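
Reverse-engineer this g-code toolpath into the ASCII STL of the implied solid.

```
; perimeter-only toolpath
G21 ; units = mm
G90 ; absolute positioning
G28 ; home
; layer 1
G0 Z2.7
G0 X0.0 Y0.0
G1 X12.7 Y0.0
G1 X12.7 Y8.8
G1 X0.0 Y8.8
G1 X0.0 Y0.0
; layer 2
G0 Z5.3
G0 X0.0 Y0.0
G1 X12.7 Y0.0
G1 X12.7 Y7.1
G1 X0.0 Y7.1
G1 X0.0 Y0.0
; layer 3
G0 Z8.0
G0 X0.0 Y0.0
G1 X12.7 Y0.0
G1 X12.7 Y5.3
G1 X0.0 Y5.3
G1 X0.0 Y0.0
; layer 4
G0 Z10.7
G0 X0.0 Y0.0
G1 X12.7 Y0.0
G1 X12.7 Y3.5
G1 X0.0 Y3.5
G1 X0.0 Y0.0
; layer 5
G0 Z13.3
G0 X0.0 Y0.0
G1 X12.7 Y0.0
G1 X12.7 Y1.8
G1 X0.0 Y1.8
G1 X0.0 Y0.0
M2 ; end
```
solid part
  facet normal 0.0000 0.0000 -1.0000
    outer loop
      vertex 12.7 10.6 0.0
      vertex 12.7 0.0 0.0
      vertex 0.0 0.0 0.0
    endloop
  endfacet
  facet normal 0.0000 0.0000 -1.0000
    outer loop
      vertex 0.0 10.6 0.0
      vertex 12.7 10.6 0.0
      vertex 0.0 0.0 0.0
    endloop
  endfacet
  facet normal 0.0000 -1.0000 0.0000
    outer loop
      vertex 0.0 0.0 0.0
      vertex 12.7 0.0 0.0
      vertex 12.7 0.0 16.0
    endloop
  endfacet
  facet normal 0.0000 -1.0000 0.0000
    outer loop
      vertex 0.0 0.0 0.0
      vertex 12.7 0.0 16.0
      vertex 0.0 0.0 16.0
    endloop
  endfacet
  facet normal 0.0000 0.8336 0.5523
    outer loop
      vertex 0.0 0.0 16.0
      vertex 12.7 0.0 16.0
      vertex 12.7 10.6 0.0
    endloop
  endfacet
  facet normal 0.0000 0.8336 0.5523
    outer loop
      vertex 0.0 0.0 16.0
      vertex 12.7 10.6 0.0
      vertex 0.0 10.6 0.0
    endloop
  endfacet
  facet normal -1.0000 0.0000 0.0000
    outer loop
      vertex 0.0 0.0 16.0
      vertex 0.0 10.6 0.0
      vertex 0.0 0.0 0.0
    endloop
  endfacet
  facet normal 1.0000 0.0000 0.0000
    outer loop
      vertex 12.7 0.0 0.0
      vertex 12.7 10.6 0.0
      vertex 12.7 0.0 16.0
    endloop
  endfacet
endsolid part

The G0 Z moves step by Δz≈2.7 mm. The G1 loops shrink linearly with z, so the solid tapers from its base footprint up to z≈16. Closing with a flat bottom cap and the tapered top and triangulating gives 8 facets — a wedge (ramp): 12.7 × 10.6 mm base, rising to 16 mm along the y=0 edge and sloping linearly to z=0 at y=10.6.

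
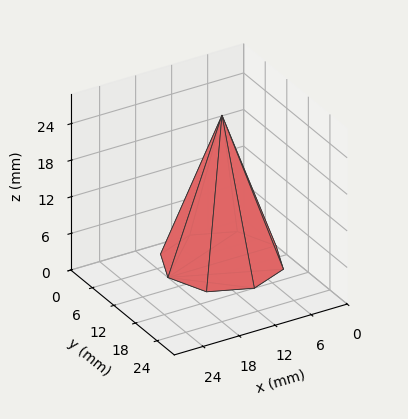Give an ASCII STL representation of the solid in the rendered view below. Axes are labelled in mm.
Reading the render: the shape is a regular 8-sided pyramid, base circumscribed radius ≈ 9 mm, apex at z ≈ 24 mm (dimensions read to the nearest mm from the axis ticks). For the STL, each face is triangulated and given an outward normal.

solid part
  facet normal 0.0000 0.0000 -1.0000
    outer loop
      vertex 9.0 18.0 0.0
      vertex 15.4 15.4 0.0
      vertex 18.0 9.0 0.0
    endloop
  endfacet
  facet normal 0.0000 0.0000 -1.0000
    outer loop
      vertex 2.6 15.4 0.0
      vertex 9.0 18.0 0.0
      vertex 18.0 9.0 0.0
    endloop
  endfacet
  facet normal 0.0000 0.0000 -1.0000
    outer loop
      vertex 0.0 9.0 0.0
      vertex 2.6 15.4 0.0
      vertex 18.0 9.0 0.0
    endloop
  endfacet
  facet normal 0.0000 0.0000 -1.0000
    outer loop
      vertex 2.6 2.6 0.0
      vertex 0.0 9.0 0.0
      vertex 18.0 9.0 0.0
    endloop
  endfacet
  facet normal 0.0000 0.0000 -1.0000
    outer loop
      vertex 9.0 0.0 0.0
      vertex 2.6 2.6 0.0
      vertex 18.0 9.0 0.0
    endloop
  endfacet
  facet normal 0.0000 0.0000 -1.0000
    outer loop
      vertex 15.4 2.6 0.0
      vertex 9.0 0.0 0.0
      vertex 18.0 9.0 0.0
    endloop
  endfacet
  facet normal 0.8752 0.3555 0.3282
    outer loop
      vertex 18.0 9.0 0.0
      vertex 15.4 15.4 0.0
      vertex 9.0 9.0 24.0
    endloop
  endfacet
  facet normal 0.3555 0.8752 0.3282
    outer loop
      vertex 15.4 15.4 0.0
      vertex 9.0 18.0 0.0
      vertex 9.0 9.0 24.0
    endloop
  endfacet
  facet normal -0.3555 0.8752 0.3282
    outer loop
      vertex 9.0 18.0 0.0
      vertex 2.6 15.4 0.0
      vertex 9.0 9.0 24.0
    endloop
  endfacet
  facet normal -0.8752 0.3555 0.3282
    outer loop
      vertex 2.6 15.4 0.0
      vertex 0.0 9.0 0.0
      vertex 9.0 9.0 24.0
    endloop
  endfacet
  facet normal -0.8752 -0.3555 0.3282
    outer loop
      vertex 0.0 9.0 0.0
      vertex 2.6 2.6 0.0
      vertex 9.0 9.0 24.0
    endloop
  endfacet
  facet normal -0.3555 -0.8752 0.3282
    outer loop
      vertex 2.6 2.6 0.0
      vertex 9.0 0.0 0.0
      vertex 9.0 9.0 24.0
    endloop
  endfacet
  facet normal 0.3555 -0.8752 0.3282
    outer loop
      vertex 9.0 0.0 0.0
      vertex 15.4 2.6 0.0
      vertex 9.0 9.0 24.0
    endloop
  endfacet
  facet normal 0.8752 -0.3555 0.3282
    outer loop
      vertex 15.4 2.6 0.0
      vertex 18.0 9.0 0.0
      vertex 9.0 9.0 24.0
    endloop
  endfacet
endsolid part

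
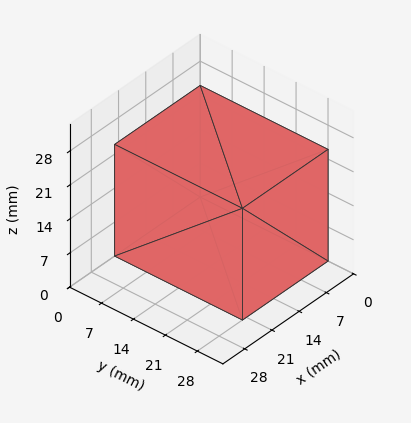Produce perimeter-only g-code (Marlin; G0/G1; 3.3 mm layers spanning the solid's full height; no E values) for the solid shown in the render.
Reading the render: the shape is a rectangular box, roughly 22 × 28 mm footprint and 23 mm tall (dimensions read to the nearest mm from the axis ticks). For the g-code, the solid's height is divided into equal slices at the stated Δz and each level perimeter traced with G1 moves after a G0 lift.

; perimeter-only toolpath
G21 ; units = mm
G90 ; absolute positioning
G28 ; home
; layer 1
G0 Z3.3
G0 X0.0 Y0.0
G1 X22.0 Y0.0
G1 X22.0 Y28.0
G1 X0.0 Y28.0
G1 X0.0 Y0.0
; layer 2
G0 Z6.6
G0 X0.0 Y0.0
G1 X22.0 Y0.0
G1 X22.0 Y28.0
G1 X0.0 Y28.0
G1 X0.0 Y0.0
; layer 3
G0 Z9.9
G0 X0.0 Y0.0
G1 X22.0 Y0.0
G1 X22.0 Y28.0
G1 X0.0 Y28.0
G1 X0.0 Y0.0
; layer 4
G0 Z13.1
G0 X0.0 Y0.0
G1 X22.0 Y0.0
G1 X22.0 Y28.0
G1 X0.0 Y28.0
G1 X0.0 Y0.0
; layer 5
G0 Z16.4
G0 X0.0 Y0.0
G1 X22.0 Y0.0
G1 X22.0 Y28.0
G1 X0.0 Y28.0
G1 X0.0 Y0.0
; layer 6
G0 Z19.7
G0 X0.0 Y0.0
G1 X22.0 Y0.0
G1 X22.0 Y28.0
G1 X0.0 Y28.0
G1 X0.0 Y0.0
; layer 7
G0 Z23.0
G0 X0.0 Y0.0
G1 X22.0 Y0.0
G1 X22.0 Y28.0
G1 X0.0 Y28.0
G1 X0.0 Y0.0
M2 ; end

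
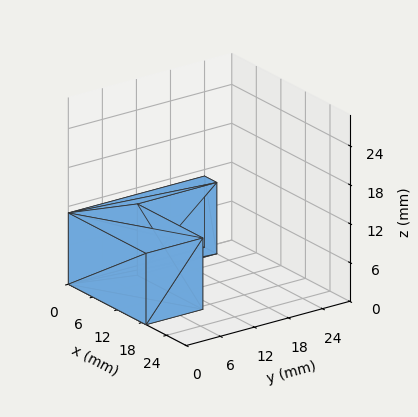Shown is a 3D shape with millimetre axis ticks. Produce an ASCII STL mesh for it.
Reading the render: the shape is an L-shaped prism: outer 19 × 24 mm, arm thicknesses ≈ 10 mm (horizontal) and 3 mm (vertical), extruded 11 mm in z (dimensions read to the nearest mm from the axis ticks). For the STL, each face is triangulated and given an outward normal.

solid part
  facet normal 0.0000 0.0000 -1.0000
    outer loop
      vertex 19.000 10.000 0.000
      vertex 19.000 0.000 0.000
      vertex 0.000 0.000 0.000
    endloop
  endfacet
  facet normal 0.0000 0.0000 -1.0000
    outer loop
      vertex 3.000 10.000 0.000
      vertex 19.000 10.000 0.000
      vertex 0.000 0.000 0.000
    endloop
  endfacet
  facet normal 0.0000 0.0000 -1.0000
    outer loop
      vertex 3.000 24.000 0.000
      vertex 3.000 10.000 0.000
      vertex 0.000 0.000 0.000
    endloop
  endfacet
  facet normal 0.0000 0.0000 -1.0000
    outer loop
      vertex 0.000 24.000 0.000
      vertex 3.000 24.000 0.000
      vertex 0.000 0.000 0.000
    endloop
  endfacet
  facet normal 0.0000 0.0000 1.0000
    outer loop
      vertex 0.000 0.000 11.000
      vertex 19.000 0.000 11.000
      vertex 19.000 10.000 11.000
    endloop
  endfacet
  facet normal 0.0000 0.0000 1.0000
    outer loop
      vertex 0.000 0.000 11.000
      vertex 19.000 10.000 11.000
      vertex 3.000 10.000 11.000
    endloop
  endfacet
  facet normal 0.0000 0.0000 1.0000
    outer loop
      vertex 0.000 0.000 11.000
      vertex 3.000 10.000 11.000
      vertex 3.000 24.000 11.000
    endloop
  endfacet
  facet normal 0.0000 0.0000 1.0000
    outer loop
      vertex 0.000 0.000 11.000
      vertex 3.000 24.000 11.000
      vertex 0.000 24.000 11.000
    endloop
  endfacet
  facet normal 0.0000 -1.0000 0.0000
    outer loop
      vertex 0.000 0.000 0.000
      vertex 19.000 0.000 0.000
      vertex 19.000 0.000 11.000
    endloop
  endfacet
  facet normal 0.0000 -1.0000 0.0000
    outer loop
      vertex 0.000 0.000 0.000
      vertex 19.000 0.000 11.000
      vertex 0.000 0.000 11.000
    endloop
  endfacet
  facet normal 1.0000 0.0000 0.0000
    outer loop
      vertex 19.000 0.000 0.000
      vertex 19.000 10.000 0.000
      vertex 19.000 10.000 11.000
    endloop
  endfacet
  facet normal 1.0000 0.0000 0.0000
    outer loop
      vertex 19.000 0.000 0.000
      vertex 19.000 10.000 11.000
      vertex 19.000 0.000 11.000
    endloop
  endfacet
  facet normal 0.0000 1.0000 0.0000
    outer loop
      vertex 19.000 10.000 0.000
      vertex 3.000 10.000 0.000
      vertex 3.000 10.000 11.000
    endloop
  endfacet
  facet normal 0.0000 1.0000 0.0000
    outer loop
      vertex 19.000 10.000 0.000
      vertex 3.000 10.000 11.000
      vertex 19.000 10.000 11.000
    endloop
  endfacet
  facet normal 1.0000 0.0000 0.0000
    outer loop
      vertex 3.000 10.000 0.000
      vertex 3.000 24.000 0.000
      vertex 3.000 24.000 11.000
    endloop
  endfacet
  facet normal 1.0000 0.0000 0.0000
    outer loop
      vertex 3.000 10.000 0.000
      vertex 3.000 24.000 11.000
      vertex 3.000 10.000 11.000
    endloop
  endfacet
  facet normal 0.0000 1.0000 0.0000
    outer loop
      vertex 3.000 24.000 0.000
      vertex 0.000 24.000 0.000
      vertex 0.000 24.000 11.000
    endloop
  endfacet
  facet normal 0.0000 1.0000 0.0000
    outer loop
      vertex 3.000 24.000 0.000
      vertex 0.000 24.000 11.000
      vertex 3.000 24.000 11.000
    endloop
  endfacet
  facet normal -1.0000 0.0000 0.0000
    outer loop
      vertex 0.000 24.000 0.000
      vertex 0.000 0.000 0.000
      vertex 0.000 0.000 11.000
    endloop
  endfacet
  facet normal -1.0000 0.0000 0.0000
    outer loop
      vertex 0.000 24.000 0.000
      vertex 0.000 0.000 11.000
      vertex 0.000 24.000 11.000
    endloop
  endfacet
endsolid part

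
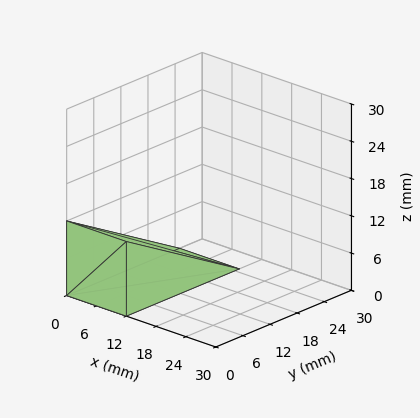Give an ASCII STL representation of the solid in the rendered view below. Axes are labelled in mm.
Reading the render: the shape is a wedge (ramp): 12 × 25 mm base, rising to 12 mm along the y=0 edge and sloping linearly to z=0 at y=25 (dimensions read to the nearest mm from the axis ticks). For the STL, each face is triangulated and given an outward normal.

solid part
  facet normal 0.0000 0.0000 -1.0000
    outer loop
      vertex 12.0 25.0 0.0
      vertex 12.0 0.0 0.0
      vertex 0.0 0.0 0.0
    endloop
  endfacet
  facet normal 0.0000 0.0000 -1.0000
    outer loop
      vertex 0.0 25.0 0.0
      vertex 12.0 25.0 0.0
      vertex 0.0 0.0 0.0
    endloop
  endfacet
  facet normal 0.0000 -1.0000 0.0000
    outer loop
      vertex 0.0 0.0 0.0
      vertex 12.0 0.0 0.0
      vertex 12.0 0.0 12.0
    endloop
  endfacet
  facet normal 0.0000 -1.0000 0.0000
    outer loop
      vertex 0.0 0.0 0.0
      vertex 12.0 0.0 12.0
      vertex 0.0 0.0 12.0
    endloop
  endfacet
  facet normal 0.0000 0.4327 0.9015
    outer loop
      vertex 0.0 0.0 12.0
      vertex 12.0 0.0 12.0
      vertex 12.0 25.0 0.0
    endloop
  endfacet
  facet normal 0.0000 0.4327 0.9015
    outer loop
      vertex 0.0 0.0 12.0
      vertex 12.0 25.0 0.0
      vertex 0.0 25.0 0.0
    endloop
  endfacet
  facet normal -1.0000 0.0000 0.0000
    outer loop
      vertex 0.0 0.0 12.0
      vertex 0.0 25.0 0.0
      vertex 0.0 0.0 0.0
    endloop
  endfacet
  facet normal 1.0000 0.0000 0.0000
    outer loop
      vertex 12.0 0.0 0.0
      vertex 12.0 25.0 0.0
      vertex 12.0 0.0 12.0
    endloop
  endfacet
endsolid part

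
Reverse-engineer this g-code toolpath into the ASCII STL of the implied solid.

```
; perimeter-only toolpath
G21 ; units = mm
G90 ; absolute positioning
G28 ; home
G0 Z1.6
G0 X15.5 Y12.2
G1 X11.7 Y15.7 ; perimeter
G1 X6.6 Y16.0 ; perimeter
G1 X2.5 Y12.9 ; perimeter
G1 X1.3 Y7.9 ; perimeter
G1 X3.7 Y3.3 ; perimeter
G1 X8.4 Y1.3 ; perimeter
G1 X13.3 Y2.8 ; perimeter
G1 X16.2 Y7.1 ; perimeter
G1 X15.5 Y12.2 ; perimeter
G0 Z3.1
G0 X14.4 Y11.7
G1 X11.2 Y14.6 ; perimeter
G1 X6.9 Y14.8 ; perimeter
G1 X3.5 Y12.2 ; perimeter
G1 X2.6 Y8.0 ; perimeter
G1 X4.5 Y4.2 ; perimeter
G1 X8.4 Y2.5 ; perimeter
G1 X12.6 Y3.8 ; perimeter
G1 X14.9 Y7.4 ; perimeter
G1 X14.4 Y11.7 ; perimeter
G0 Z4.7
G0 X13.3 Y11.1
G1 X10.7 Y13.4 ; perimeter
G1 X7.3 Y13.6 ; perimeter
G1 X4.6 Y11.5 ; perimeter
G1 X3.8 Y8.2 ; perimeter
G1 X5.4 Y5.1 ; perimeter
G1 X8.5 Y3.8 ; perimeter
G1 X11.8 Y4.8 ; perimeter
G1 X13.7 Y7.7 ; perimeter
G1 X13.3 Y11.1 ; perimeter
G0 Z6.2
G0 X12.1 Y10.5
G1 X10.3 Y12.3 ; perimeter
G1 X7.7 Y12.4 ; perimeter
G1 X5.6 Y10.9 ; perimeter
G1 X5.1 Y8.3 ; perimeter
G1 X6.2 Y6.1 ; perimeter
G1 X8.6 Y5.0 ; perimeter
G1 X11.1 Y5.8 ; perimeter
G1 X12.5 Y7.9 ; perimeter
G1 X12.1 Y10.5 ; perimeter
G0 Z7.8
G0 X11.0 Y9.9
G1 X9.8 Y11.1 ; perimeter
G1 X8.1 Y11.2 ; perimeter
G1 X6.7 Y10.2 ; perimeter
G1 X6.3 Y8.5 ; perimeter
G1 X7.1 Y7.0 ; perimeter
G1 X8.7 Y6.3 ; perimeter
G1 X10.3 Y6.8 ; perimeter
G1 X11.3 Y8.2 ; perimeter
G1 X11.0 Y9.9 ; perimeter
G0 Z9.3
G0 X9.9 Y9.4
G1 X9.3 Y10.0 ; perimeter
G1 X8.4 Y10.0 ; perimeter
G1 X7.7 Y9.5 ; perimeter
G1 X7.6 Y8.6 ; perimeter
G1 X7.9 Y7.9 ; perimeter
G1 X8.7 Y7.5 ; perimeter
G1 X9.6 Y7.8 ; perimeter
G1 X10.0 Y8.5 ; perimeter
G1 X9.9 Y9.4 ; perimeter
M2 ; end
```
solid part
  facet normal 0.0000 0.0000 -1.0000
    outer loop
      vertex 6.2 17.2 0.0
      vertex 12.2 16.9 0.0
      vertex 16.6 12.8 0.0
    endloop
  endfacet
  facet normal 0.0000 0.0000 -1.0000
    outer loop
      vertex 1.4 13.6 0.0
      vertex 6.2 17.2 0.0
      vertex 16.6 12.8 0.0
    endloop
  endfacet
  facet normal 0.0000 0.0000 -1.0000
    outer loop
      vertex 0.1 7.7 0.0
      vertex 1.4 13.6 0.0
      vertex 16.6 12.8 0.0
    endloop
  endfacet
  facet normal 0.0000 0.0000 -1.0000
    outer loop
      vertex 2.8 2.4 0.0
      vertex 0.1 7.7 0.0
      vertex 16.6 12.8 0.0
    endloop
  endfacet
  facet normal 0.0000 0.0000 -1.0000
    outer loop
      vertex 8.3 0.0 0.0
      vertex 2.8 2.4 0.0
      vertex 16.6 12.8 0.0
    endloop
  endfacet
  facet normal 0.0000 0.0000 -1.0000
    outer loop
      vertex 14.1 1.8 0.0
      vertex 8.3 0.0 0.0
      vertex 16.6 12.8 0.0
    endloop
  endfacet
  facet normal 0.0000 0.0000 -1.0000
    outer loop
      vertex 17.4 6.8 0.0
      vertex 14.1 1.8 0.0
      vertex 16.6 12.8 0.0
    endloop
  endfacet
  facet normal 0.5437 0.5835 0.6032
    outer loop
      vertex 16.6 12.8 0.0
      vertex 12.2 16.9 0.0
      vertex 8.8 8.8 10.9
    endloop
  endfacet
  facet normal 0.0398 0.7960 0.6040
    outer loop
      vertex 12.2 16.9 0.0
      vertex 6.2 17.2 0.0
      vertex 8.8 8.8 10.9
    endloop
  endfacet
  facet normal -0.4778 0.6370 0.6049
    outer loop
      vertex 6.2 17.2 0.0
      vertex 1.4 13.6 0.0
      vertex 8.8 8.8 10.9
    endloop
  endfacet
  facet normal -0.7784 0.1715 0.6039
    outer loop
      vertex 1.4 13.6 0.0
      vertex 0.1 7.7 0.0
      vertex 8.8 8.8 10.9
    endloop
  endfacet
  facet normal -0.7104 -0.3619 0.6036
    outer loop
      vertex 0.1 7.7 0.0
      vertex 2.8 2.4 0.0
      vertex 8.8 8.8 10.9
    endloop
  endfacet
  facet normal -0.3187 -0.7303 0.6042
    outer loop
      vertex 2.8 2.4 0.0
      vertex 8.3 0.0 0.0
      vertex 8.8 8.8 10.9
    endloop
  endfacet
  facet normal 0.2363 -0.7613 0.6038
    outer loop
      vertex 8.3 0.0 0.0
      vertex 14.1 1.8 0.0
      vertex 8.8 8.8 10.9
    endloop
  endfacet
  facet normal 0.6646 -0.4387 0.6049
    outer loop
      vertex 14.1 1.8 0.0
      vertex 17.4 6.8 0.0
      vertex 8.8 8.8 10.9
    endloop
  endfacet
  facet normal 0.7900 0.1053 0.6040
    outer loop
      vertex 17.4 6.8 0.0
      vertex 16.6 12.8 0.0
      vertex 8.8 8.8 10.9
    endloop
  endfacet
endsolid part

The G0 Z moves step by Δz≈1.6 mm. The G1 loops shrink linearly with z, so the solid tapers from its base footprint up to z≈10.9. Closing with a flat bottom cap and the tapered top and triangulating gives 16 facets — a regular 9-sided pyramid, base circumscribed radius ≈ 8.8 mm, apex at z ≈ 10.9 mm.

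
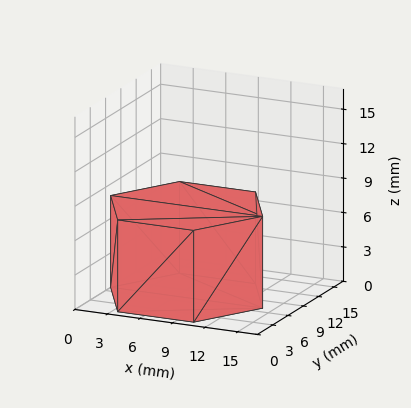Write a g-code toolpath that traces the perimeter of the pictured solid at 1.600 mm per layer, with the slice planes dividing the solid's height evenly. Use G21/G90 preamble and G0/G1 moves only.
Reading the render: the shape is a regular 6-sided prism (a cylinder approximated with 6 flat sides), circumscribed radius ≈ 7 mm, height ≈ 8 mm (dimensions read to the nearest mm from the axis ticks). For the g-code, the solid's height is divided into equal slices at the stated Δz and each level perimeter traced with G1 moves after a G0 lift.

; perimeter-only toolpath
G21 ; units = mm
G90 ; absolute positioning
G28 ; home
; layer 1
G0 Z1.600
G0 X14.000 Y7.000
G1 X10.500 Y13.062
G1 X3.500 Y13.062
G1 X0.000 Y7.000
G1 X3.500 Y0.938
G1 X10.500 Y0.938
G1 X14.000 Y7.000
; layer 2
G0 Z3.200
G0 X14.000 Y7.000
G1 X10.500 Y13.062
G1 X3.500 Y13.062
G1 X0.000 Y7.000
G1 X3.500 Y0.938
G1 X10.500 Y0.938
G1 X14.000 Y7.000
; layer 3
G0 Z4.800
G0 X14.000 Y7.000
G1 X10.500 Y13.062
G1 X3.500 Y13.062
G1 X0.000 Y7.000
G1 X3.500 Y0.938
G1 X10.500 Y0.938
G1 X14.000 Y7.000
; layer 4
G0 Z6.400
G0 X14.000 Y7.000
G1 X10.500 Y13.062
G1 X3.500 Y13.062
G1 X0.000 Y7.000
G1 X3.500 Y0.938
G1 X10.500 Y0.938
G1 X14.000 Y7.000
; layer 5
G0 Z8.000
G0 X14.000 Y7.000
G1 X10.500 Y13.062
G1 X3.500 Y13.062
G1 X0.000 Y7.000
G1 X3.500 Y0.938
G1 X10.500 Y0.938
G1 X14.000 Y7.000
M2 ; end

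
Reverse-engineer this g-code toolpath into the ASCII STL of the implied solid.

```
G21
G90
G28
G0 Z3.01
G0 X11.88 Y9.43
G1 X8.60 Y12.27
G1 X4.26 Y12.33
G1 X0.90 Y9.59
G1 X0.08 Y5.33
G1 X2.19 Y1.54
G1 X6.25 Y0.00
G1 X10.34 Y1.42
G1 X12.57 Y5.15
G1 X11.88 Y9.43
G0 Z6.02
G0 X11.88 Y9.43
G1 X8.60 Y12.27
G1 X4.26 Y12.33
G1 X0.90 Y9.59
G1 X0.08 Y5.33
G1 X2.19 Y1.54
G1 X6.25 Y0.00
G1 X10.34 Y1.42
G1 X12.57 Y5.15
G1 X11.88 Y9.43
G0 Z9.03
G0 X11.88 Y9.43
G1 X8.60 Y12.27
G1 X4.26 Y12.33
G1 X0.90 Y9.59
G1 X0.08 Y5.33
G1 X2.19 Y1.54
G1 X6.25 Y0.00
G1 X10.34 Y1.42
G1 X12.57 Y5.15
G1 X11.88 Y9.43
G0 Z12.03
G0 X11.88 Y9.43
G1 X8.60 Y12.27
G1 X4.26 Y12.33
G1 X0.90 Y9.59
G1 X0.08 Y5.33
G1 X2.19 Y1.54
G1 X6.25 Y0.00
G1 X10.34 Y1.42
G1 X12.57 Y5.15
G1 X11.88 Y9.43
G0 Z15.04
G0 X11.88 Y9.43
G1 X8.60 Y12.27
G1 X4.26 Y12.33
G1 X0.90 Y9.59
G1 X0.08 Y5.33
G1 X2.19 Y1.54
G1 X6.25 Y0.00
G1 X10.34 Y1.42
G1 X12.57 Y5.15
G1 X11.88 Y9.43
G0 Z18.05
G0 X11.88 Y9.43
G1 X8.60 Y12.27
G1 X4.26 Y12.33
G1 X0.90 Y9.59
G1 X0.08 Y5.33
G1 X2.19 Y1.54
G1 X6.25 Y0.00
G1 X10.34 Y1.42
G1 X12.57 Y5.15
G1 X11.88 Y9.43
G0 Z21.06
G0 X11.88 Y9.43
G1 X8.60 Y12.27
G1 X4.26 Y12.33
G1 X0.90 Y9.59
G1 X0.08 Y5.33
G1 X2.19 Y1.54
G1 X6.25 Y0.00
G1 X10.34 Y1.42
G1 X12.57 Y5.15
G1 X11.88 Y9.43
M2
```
solid part
  facet normal 0.0000 0.0000 -1.0000
    outer loop
      vertex 4.26 12.33 0.00
      vertex 8.60 12.27 0.00
      vertex 11.88 9.43 0.00
    endloop
  endfacet
  facet normal 0.0000 0.0000 -1.0000
    outer loop
      vertex 0.90 9.59 0.00
      vertex 4.26 12.33 0.00
      vertex 11.88 9.43 0.00
    endloop
  endfacet
  facet normal 0.0000 0.0000 -1.0000
    outer loop
      vertex 0.08 5.33 0.00
      vertex 0.90 9.59 0.00
      vertex 11.88 9.43 0.00
    endloop
  endfacet
  facet normal 0.0000 0.0000 -1.0000
    outer loop
      vertex 2.19 1.54 0.00
      vertex 0.08 5.33 0.00
      vertex 11.88 9.43 0.00
    endloop
  endfacet
  facet normal 0.0000 0.0000 -1.0000
    outer loop
      vertex 6.25 0.00 0.00
      vertex 2.19 1.54 0.00
      vertex 11.88 9.43 0.00
    endloop
  endfacet
  facet normal 0.0000 0.0000 -1.0000
    outer loop
      vertex 10.34 1.42 0.00
      vertex 6.25 0.00 0.00
      vertex 11.88 9.43 0.00
    endloop
  endfacet
  facet normal 0.0000 0.0000 -1.0000
    outer loop
      vertex 12.57 5.15 0.00
      vertex 10.34 1.42 0.00
      vertex 11.88 9.43 0.00
    endloop
  endfacet
  facet normal 0.0000 0.0000 1.0000
    outer loop
      vertex 11.88 9.43 21.06
      vertex 8.60 12.27 21.06
      vertex 4.26 12.33 21.06
    endloop
  endfacet
  facet normal 0.0000 0.0000 1.0000
    outer loop
      vertex 11.88 9.43 21.06
      vertex 4.26 12.33 21.06
      vertex 0.90 9.59 21.06
    endloop
  endfacet
  facet normal 0.0000 0.0000 1.0000
    outer loop
      vertex 11.88 9.43 21.06
      vertex 0.90 9.59 21.06
      vertex 0.08 5.33 21.06
    endloop
  endfacet
  facet normal 0.0000 0.0000 1.0000
    outer loop
      vertex 11.88 9.43 21.06
      vertex 0.08 5.33 21.06
      vertex 2.19 1.54 21.06
    endloop
  endfacet
  facet normal 0.0000 0.0000 1.0000
    outer loop
      vertex 11.88 9.43 21.06
      vertex 2.19 1.54 21.06
      vertex 6.25 0.00 21.06
    endloop
  endfacet
  facet normal 0.0000 0.0000 1.0000
    outer loop
      vertex 11.88 9.43 21.06
      vertex 6.25 0.00 21.06
      vertex 10.34 1.42 21.06
    endloop
  endfacet
  facet normal 0.0000 0.0000 1.0000
    outer loop
      vertex 11.88 9.43 21.06
      vertex 10.34 1.42 21.06
      vertex 12.57 5.15 21.06
    endloop
  endfacet
  facet normal 0.6546 0.7560 0.0000
    outer loop
      vertex 11.88 9.43 0.00
      vertex 8.60 12.27 0.00
      vertex 8.60 12.27 21.06
    endloop
  endfacet
  facet normal 0.6546 0.7560 0.0000
    outer loop
      vertex 11.88 9.43 0.00
      vertex 8.60 12.27 21.06
      vertex 11.88 9.43 21.06
    endloop
  endfacet
  facet normal 0.0138 0.9999 0.0000
    outer loop
      vertex 8.60 12.27 0.00
      vertex 4.26 12.33 0.00
      vertex 4.26 12.33 21.06
    endloop
  endfacet
  facet normal 0.0138 0.9999 0.0000
    outer loop
      vertex 8.60 12.27 0.00
      vertex 4.26 12.33 21.06
      vertex 8.60 12.27 21.06
    endloop
  endfacet
  facet normal -0.6320 0.7750 0.0000
    outer loop
      vertex 4.26 12.33 0.00
      vertex 0.90 9.59 0.00
      vertex 0.90 9.59 21.06
    endloop
  endfacet
  facet normal -0.6320 0.7750 0.0000
    outer loop
      vertex 4.26 12.33 0.00
      vertex 0.90 9.59 21.06
      vertex 4.26 12.33 21.06
    endloop
  endfacet
  facet normal -0.9820 0.1890 0.0000
    outer loop
      vertex 0.90 9.59 0.00
      vertex 0.08 5.33 0.00
      vertex 0.08 5.33 21.06
    endloop
  endfacet
  facet normal -0.9820 0.1890 0.0000
    outer loop
      vertex 0.90 9.59 0.00
      vertex 0.08 5.33 21.06
      vertex 0.90 9.59 21.06
    endloop
  endfacet
  facet normal -0.8737 -0.4864 0.0000
    outer loop
      vertex 0.08 5.33 0.00
      vertex 2.19 1.54 0.00
      vertex 2.19 1.54 21.06
    endloop
  endfacet
  facet normal -0.8737 -0.4864 0.0000
    outer loop
      vertex 0.08 5.33 0.00
      vertex 2.19 1.54 21.06
      vertex 0.08 5.33 21.06
    endloop
  endfacet
  facet normal -0.3547 -0.9350 0.0000
    outer loop
      vertex 2.19 1.54 0.00
      vertex 6.25 0.00 0.00
      vertex 6.25 0.00 21.06
    endloop
  endfacet
  facet normal -0.3547 -0.9350 0.0000
    outer loop
      vertex 2.19 1.54 0.00
      vertex 6.25 0.00 21.06
      vertex 2.19 1.54 21.06
    endloop
  endfacet
  facet normal 0.3280 -0.9447 0.0000
    outer loop
      vertex 6.25 0.00 0.00
      vertex 10.34 1.42 0.00
      vertex 10.34 1.42 21.06
    endloop
  endfacet
  facet normal 0.3280 -0.9447 0.0000
    outer loop
      vertex 6.25 0.00 0.00
      vertex 10.34 1.42 21.06
      vertex 6.25 0.00 21.06
    endloop
  endfacet
  facet normal 0.8583 -0.5131 0.0000
    outer loop
      vertex 10.34 1.42 0.00
      vertex 12.57 5.15 0.00
      vertex 12.57 5.15 21.06
    endloop
  endfacet
  facet normal 0.8583 -0.5131 0.0000
    outer loop
      vertex 10.34 1.42 0.00
      vertex 12.57 5.15 21.06
      vertex 10.34 1.42 21.06
    endloop
  endfacet
  facet normal 0.9873 0.1592 0.0000
    outer loop
      vertex 12.57 5.15 0.00
      vertex 11.88 9.43 0.00
      vertex 11.88 9.43 21.06
    endloop
  endfacet
  facet normal 0.9873 0.1592 0.0000
    outer loop
      vertex 12.57 5.15 0.00
      vertex 11.88 9.43 21.06
      vertex 12.57 5.15 21.06
    endloop
  endfacet
endsolid part

The G0 Z moves step by Δz≈3.01 mm. Every layer's G1 loop is the same polygon, so the solid is a straight extrusion of it from z=0 to z≈21.1. Closing with flat bottom and top caps and triangulating gives 32 facets — a regular 9-sided prism (a cylinder approximated with 9 flat sides), circumscribed radius ≈ 6.34 mm, height ≈ 21.1 mm.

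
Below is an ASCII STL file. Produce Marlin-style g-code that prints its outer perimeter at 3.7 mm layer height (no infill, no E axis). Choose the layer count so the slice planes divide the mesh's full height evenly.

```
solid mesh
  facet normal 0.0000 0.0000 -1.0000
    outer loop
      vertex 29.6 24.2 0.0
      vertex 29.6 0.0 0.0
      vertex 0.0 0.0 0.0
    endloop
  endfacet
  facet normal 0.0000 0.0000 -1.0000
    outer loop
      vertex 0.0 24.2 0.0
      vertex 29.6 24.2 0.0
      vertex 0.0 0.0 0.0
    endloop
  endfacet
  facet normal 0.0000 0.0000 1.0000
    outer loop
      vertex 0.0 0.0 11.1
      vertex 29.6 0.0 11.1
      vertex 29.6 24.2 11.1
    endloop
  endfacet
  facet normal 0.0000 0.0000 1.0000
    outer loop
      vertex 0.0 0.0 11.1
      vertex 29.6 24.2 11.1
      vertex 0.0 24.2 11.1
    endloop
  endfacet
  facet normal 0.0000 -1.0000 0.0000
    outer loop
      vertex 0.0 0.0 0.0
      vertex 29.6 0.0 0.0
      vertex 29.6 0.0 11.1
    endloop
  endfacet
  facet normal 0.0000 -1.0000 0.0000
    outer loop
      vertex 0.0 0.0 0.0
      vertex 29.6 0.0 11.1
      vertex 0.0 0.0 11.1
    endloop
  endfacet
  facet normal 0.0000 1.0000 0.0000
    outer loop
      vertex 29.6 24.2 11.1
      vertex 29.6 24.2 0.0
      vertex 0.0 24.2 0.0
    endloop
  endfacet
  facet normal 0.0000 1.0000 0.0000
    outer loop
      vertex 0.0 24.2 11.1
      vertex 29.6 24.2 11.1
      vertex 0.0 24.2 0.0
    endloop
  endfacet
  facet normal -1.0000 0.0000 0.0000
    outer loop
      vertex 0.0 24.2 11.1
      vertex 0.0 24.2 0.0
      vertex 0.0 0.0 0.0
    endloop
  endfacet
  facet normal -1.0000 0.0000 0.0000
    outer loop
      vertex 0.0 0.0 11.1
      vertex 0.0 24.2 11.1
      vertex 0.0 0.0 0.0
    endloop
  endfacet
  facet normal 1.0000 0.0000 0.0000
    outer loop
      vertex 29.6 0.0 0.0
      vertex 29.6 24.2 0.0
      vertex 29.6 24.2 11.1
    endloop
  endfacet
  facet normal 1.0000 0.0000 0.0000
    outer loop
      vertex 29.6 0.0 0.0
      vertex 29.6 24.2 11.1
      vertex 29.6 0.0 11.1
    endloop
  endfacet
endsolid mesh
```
; perimeter-only toolpath
G21 ; units = mm
G90 ; absolute positioning
G28 ; home
; layer 1
G0 Z3.7
G0 X0.0 Y0.0
G1 X29.6 Y0.0
G1 X29.6 Y24.2
G1 X0.0 Y24.2
G1 X0.0 Y0.0
; layer 2
G0 Z7.4
G0 X0.0 Y0.0
G1 X29.6 Y0.0
G1 X29.6 Y24.2
G1 X0.0 Y24.2
G1 X0.0 Y0.0
; layer 3
G0 Z11.1
G0 X0.0 Y0.0
G1 X29.6 Y0.0
G1 X29.6 Y24.2
G1 X0.0 Y24.2
G1 X0.0 Y0.0
M2 ; end

The solid is a rectangular box, roughly 29.6 × 24.2 mm footprint and 11.1 mm tall. Slicing at Δz = 3.7 mm — 3 equal slices spanning the solid's height, so layer i sits at z = i·h/3 — gives 3 non-empty perimeters. Each is a 4-segment closed polygon; G0 lifts to the layer z and rapids to the start vertex, then G1 traces the edges.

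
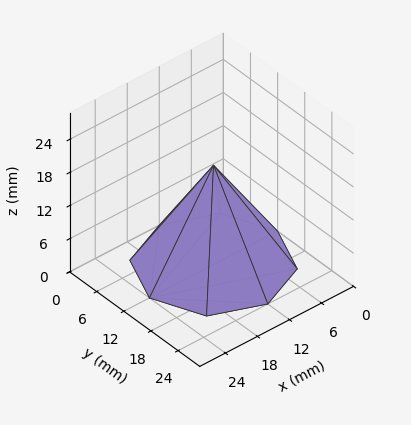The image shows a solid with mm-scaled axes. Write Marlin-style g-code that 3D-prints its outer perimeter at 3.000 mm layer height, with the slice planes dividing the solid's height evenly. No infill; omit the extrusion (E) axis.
Reading the render: the shape is a regular 8-sided pyramid, base circumscribed radius ≈ 12 mm, apex at z ≈ 18 mm (dimensions read to the nearest mm from the axis ticks). For the g-code, the solid's height is divided into equal slices at the stated Δz and each level perimeter traced with G1 moves after a G0 lift.

; perimeter-only toolpath
G21 ; units = mm
G90 ; absolute positioning
G28 ; home
; layer 1
G0 Z3.000
G0 X22.000 Y12.000
G1 X19.071 Y19.071
G1 X12.000 Y22.000
G1 X4.929 Y19.071
G1 X2.000 Y12.000
G1 X4.929 Y4.929
G1 X12.000 Y2.000
G1 X19.071 Y4.929
G1 X22.000 Y12.000
; layer 2
G0 Z6.000
G0 X20.000 Y12.000
G1 X17.657 Y17.657
G1 X12.000 Y20.000
G1 X6.343 Y17.657
G1 X4.000 Y12.000
G1 X6.343 Y6.343
G1 X12.000 Y4.000
G1 X17.657 Y6.343
G1 X20.000 Y12.000
; layer 3
G0 Z9.000
G0 X18.000 Y12.000
G1 X16.242 Y16.242
G1 X12.000 Y18.000
G1 X7.758 Y16.242
G1 X6.000 Y12.000
G1 X7.758 Y7.758
G1 X12.000 Y6.000
G1 X16.242 Y7.758
G1 X18.000 Y12.000
; layer 4
G0 Z12.000
G0 X16.000 Y12.000
G1 X14.828 Y14.828
G1 X12.000 Y16.000
G1 X9.172 Y14.828
G1 X8.000 Y12.000
G1 X9.172 Y9.172
G1 X12.000 Y8.000
G1 X14.828 Y9.172
G1 X16.000 Y12.000
; layer 5
G0 Z15.000
G0 X14.000 Y12.000
G1 X13.414 Y13.414
G1 X12.000 Y14.000
G1 X10.586 Y13.414
G1 X10.000 Y12.000
G1 X10.586 Y10.586
G1 X12.000 Y10.000
G1 X13.414 Y10.586
G1 X14.000 Y12.000
M2 ; end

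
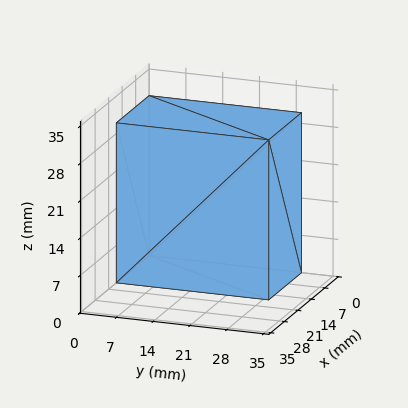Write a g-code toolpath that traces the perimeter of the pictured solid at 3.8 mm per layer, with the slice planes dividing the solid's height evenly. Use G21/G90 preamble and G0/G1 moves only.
Reading the render: the shape is a rectangular box, roughly 17 × 29 mm footprint and 30 mm tall (dimensions read to the nearest mm from the axis ticks). For the g-code, the solid's height is divided into equal slices at the stated Δz and each level perimeter traced with G1 moves after a G0 lift.

; perimeter-only toolpath
G21 ; units = mm
G90 ; absolute positioning
G28 ; home
; layer 1
G0 Z3.8
G0 X0.0 Y0.0
G1 X17.0 Y0.0
G1 X17.0 Y29.0
G1 X0.0 Y29.0
G1 X0.0 Y0.0
; layer 2
G0 Z7.5
G0 X0.0 Y0.0
G1 X17.0 Y0.0
G1 X17.0 Y29.0
G1 X0.0 Y29.0
G1 X0.0 Y0.0
; layer 3
G0 Z11.2
G0 X0.0 Y0.0
G1 X17.0 Y0.0
G1 X17.0 Y29.0
G1 X0.0 Y29.0
G1 X0.0 Y0.0
; layer 4
G0 Z15.0
G0 X0.0 Y0.0
G1 X17.0 Y0.0
G1 X17.0 Y29.0
G1 X0.0 Y29.0
G1 X0.0 Y0.0
; layer 5
G0 Z18.8
G0 X0.0 Y0.0
G1 X17.0 Y0.0
G1 X17.0 Y29.0
G1 X0.0 Y29.0
G1 X0.0 Y0.0
; layer 6
G0 Z22.5
G0 X0.0 Y0.0
G1 X17.0 Y0.0
G1 X17.0 Y29.0
G1 X0.0 Y29.0
G1 X0.0 Y0.0
; layer 7
G0 Z26.2
G0 X0.0 Y0.0
G1 X17.0 Y0.0
G1 X17.0 Y29.0
G1 X0.0 Y29.0
G1 X0.0 Y0.0
; layer 8
G0 Z30.0
G0 X0.0 Y0.0
G1 X17.0 Y0.0
G1 X17.0 Y29.0
G1 X0.0 Y29.0
G1 X0.0 Y0.0
M2 ; end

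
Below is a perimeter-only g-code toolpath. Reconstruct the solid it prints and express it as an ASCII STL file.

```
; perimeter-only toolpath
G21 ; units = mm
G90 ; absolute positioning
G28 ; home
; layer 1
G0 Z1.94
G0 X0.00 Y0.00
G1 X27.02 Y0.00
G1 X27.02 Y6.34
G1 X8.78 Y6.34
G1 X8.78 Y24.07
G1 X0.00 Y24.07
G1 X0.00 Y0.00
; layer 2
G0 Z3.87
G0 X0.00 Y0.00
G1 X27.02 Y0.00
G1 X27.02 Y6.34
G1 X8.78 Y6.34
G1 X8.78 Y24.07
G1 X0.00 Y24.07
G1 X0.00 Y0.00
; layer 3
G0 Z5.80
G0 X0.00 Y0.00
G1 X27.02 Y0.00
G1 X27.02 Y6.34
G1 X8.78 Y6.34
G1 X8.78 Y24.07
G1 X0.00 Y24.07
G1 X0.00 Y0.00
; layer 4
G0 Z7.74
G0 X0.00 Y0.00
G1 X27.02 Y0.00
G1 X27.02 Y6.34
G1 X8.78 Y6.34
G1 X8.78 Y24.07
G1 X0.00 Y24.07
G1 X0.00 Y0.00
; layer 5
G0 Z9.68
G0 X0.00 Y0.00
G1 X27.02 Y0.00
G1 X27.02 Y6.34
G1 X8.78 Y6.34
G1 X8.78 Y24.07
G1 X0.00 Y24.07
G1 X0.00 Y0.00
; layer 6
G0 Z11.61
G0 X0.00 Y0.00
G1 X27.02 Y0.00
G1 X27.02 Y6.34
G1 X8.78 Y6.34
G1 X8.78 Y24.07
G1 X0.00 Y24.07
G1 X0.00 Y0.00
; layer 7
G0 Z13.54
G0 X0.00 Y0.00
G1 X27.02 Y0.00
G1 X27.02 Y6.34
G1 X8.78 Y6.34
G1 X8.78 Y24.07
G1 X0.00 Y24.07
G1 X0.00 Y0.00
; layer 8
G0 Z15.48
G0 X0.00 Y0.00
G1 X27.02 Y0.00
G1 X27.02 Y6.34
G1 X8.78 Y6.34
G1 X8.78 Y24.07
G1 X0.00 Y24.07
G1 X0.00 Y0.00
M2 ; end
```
solid part
  facet normal 0.0000 0.0000 -1.0000
    outer loop
      vertex 27.02 6.34 0.00
      vertex 27.02 0.00 0.00
      vertex 0.00 0.00 0.00
    endloop
  endfacet
  facet normal 0.0000 0.0000 -1.0000
    outer loop
      vertex 8.78 6.34 0.00
      vertex 27.02 6.34 0.00
      vertex 0.00 0.00 0.00
    endloop
  endfacet
  facet normal 0.0000 0.0000 -1.0000
    outer loop
      vertex 8.78 24.07 0.00
      vertex 8.78 6.34 0.00
      vertex 0.00 0.00 0.00
    endloop
  endfacet
  facet normal 0.0000 0.0000 -1.0000
    outer loop
      vertex 0.00 24.07 0.00
      vertex 8.78 24.07 0.00
      vertex 0.00 0.00 0.00
    endloop
  endfacet
  facet normal 0.0000 0.0000 1.0000
    outer loop
      vertex 0.00 0.00 15.48
      vertex 27.02 0.00 15.48
      vertex 27.02 6.34 15.48
    endloop
  endfacet
  facet normal 0.0000 0.0000 1.0000
    outer loop
      vertex 0.00 0.00 15.48
      vertex 27.02 6.34 15.48
      vertex 8.78 6.34 15.48
    endloop
  endfacet
  facet normal 0.0000 0.0000 1.0000
    outer loop
      vertex 0.00 0.00 15.48
      vertex 8.78 6.34 15.48
      vertex 8.78 24.07 15.48
    endloop
  endfacet
  facet normal 0.0000 0.0000 1.0000
    outer loop
      vertex 0.00 0.00 15.48
      vertex 8.78 24.07 15.48
      vertex 0.00 24.07 15.48
    endloop
  endfacet
  facet normal 0.0000 -1.0000 0.0000
    outer loop
      vertex 0.00 0.00 0.00
      vertex 27.02 0.00 0.00
      vertex 27.02 0.00 15.48
    endloop
  endfacet
  facet normal 0.0000 -1.0000 0.0000
    outer loop
      vertex 0.00 0.00 0.00
      vertex 27.02 0.00 15.48
      vertex 0.00 0.00 15.48
    endloop
  endfacet
  facet normal 1.0000 0.0000 0.0000
    outer loop
      vertex 27.02 0.00 0.00
      vertex 27.02 6.34 0.00
      vertex 27.02 6.34 15.48
    endloop
  endfacet
  facet normal 1.0000 0.0000 0.0000
    outer loop
      vertex 27.02 0.00 0.00
      vertex 27.02 6.34 15.48
      vertex 27.02 0.00 15.48
    endloop
  endfacet
  facet normal 0.0000 1.0000 0.0000
    outer loop
      vertex 27.02 6.34 0.00
      vertex 8.78 6.34 0.00
      vertex 8.78 6.34 15.48
    endloop
  endfacet
  facet normal 0.0000 1.0000 0.0000
    outer loop
      vertex 27.02 6.34 0.00
      vertex 8.78 6.34 15.48
      vertex 27.02 6.34 15.48
    endloop
  endfacet
  facet normal 1.0000 0.0000 0.0000
    outer loop
      vertex 8.78 6.34 0.00
      vertex 8.78 24.07 0.00
      vertex 8.78 24.07 15.48
    endloop
  endfacet
  facet normal 1.0000 0.0000 0.0000
    outer loop
      vertex 8.78 6.34 0.00
      vertex 8.78 24.07 15.48
      vertex 8.78 6.34 15.48
    endloop
  endfacet
  facet normal 0.0000 1.0000 0.0000
    outer loop
      vertex 8.78 24.07 0.00
      vertex 0.00 24.07 0.00
      vertex 0.00 24.07 15.48
    endloop
  endfacet
  facet normal 0.0000 1.0000 0.0000
    outer loop
      vertex 8.78 24.07 0.00
      vertex 0.00 24.07 15.48
      vertex 8.78 24.07 15.48
    endloop
  endfacet
  facet normal -1.0000 0.0000 0.0000
    outer loop
      vertex 0.00 24.07 0.00
      vertex 0.00 0.00 0.00
      vertex 0.00 0.00 15.48
    endloop
  endfacet
  facet normal -1.0000 0.0000 0.0000
    outer loop
      vertex 0.00 24.07 0.00
      vertex 0.00 0.00 15.48
      vertex 0.00 24.07 15.48
    endloop
  endfacet
endsolid part

The G0 Z moves step by Δz≈1.94 mm. Every layer's G1 loop is the same polygon, so the solid is a straight extrusion of it from z=0 to z≈15.5. Closing with flat bottom and top caps and triangulating gives 20 facets — an L-shaped prism: outer 27 × 24.1 mm, arm thicknesses ≈ 6.34 mm (horizontal) and 8.78 mm (vertical), extruded 15.5 mm in z.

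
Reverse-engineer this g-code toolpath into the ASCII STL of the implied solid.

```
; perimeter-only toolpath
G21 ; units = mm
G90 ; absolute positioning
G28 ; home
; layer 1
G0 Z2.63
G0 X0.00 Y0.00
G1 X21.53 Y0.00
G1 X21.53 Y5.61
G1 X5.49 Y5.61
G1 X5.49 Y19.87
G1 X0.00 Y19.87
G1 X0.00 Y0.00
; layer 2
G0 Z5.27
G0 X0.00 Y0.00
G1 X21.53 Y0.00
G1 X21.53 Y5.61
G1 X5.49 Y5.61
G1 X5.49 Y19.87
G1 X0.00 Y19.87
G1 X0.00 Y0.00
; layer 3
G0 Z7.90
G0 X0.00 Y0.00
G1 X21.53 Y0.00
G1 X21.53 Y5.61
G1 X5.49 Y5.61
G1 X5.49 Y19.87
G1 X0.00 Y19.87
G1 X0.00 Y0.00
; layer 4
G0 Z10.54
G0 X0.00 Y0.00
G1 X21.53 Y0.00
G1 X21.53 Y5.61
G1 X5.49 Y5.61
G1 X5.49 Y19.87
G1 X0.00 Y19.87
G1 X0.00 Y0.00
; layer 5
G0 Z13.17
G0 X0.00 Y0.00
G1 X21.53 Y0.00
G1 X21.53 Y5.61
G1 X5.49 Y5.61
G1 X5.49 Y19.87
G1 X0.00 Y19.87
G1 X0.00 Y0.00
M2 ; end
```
solid part
  facet normal 0.0000 0.0000 -1.0000
    outer loop
      vertex 21.53 5.61 0.00
      vertex 21.53 0.00 0.00
      vertex 0.00 0.00 0.00
    endloop
  endfacet
  facet normal 0.0000 0.0000 -1.0000
    outer loop
      vertex 5.49 5.61 0.00
      vertex 21.53 5.61 0.00
      vertex 0.00 0.00 0.00
    endloop
  endfacet
  facet normal 0.0000 0.0000 -1.0000
    outer loop
      vertex 5.49 19.87 0.00
      vertex 5.49 5.61 0.00
      vertex 0.00 0.00 0.00
    endloop
  endfacet
  facet normal 0.0000 0.0000 -1.0000
    outer loop
      vertex 0.00 19.87 0.00
      vertex 5.49 19.87 0.00
      vertex 0.00 0.00 0.00
    endloop
  endfacet
  facet normal 0.0000 0.0000 1.0000
    outer loop
      vertex 0.00 0.00 13.17
      vertex 21.53 0.00 13.17
      vertex 21.53 5.61 13.17
    endloop
  endfacet
  facet normal 0.0000 0.0000 1.0000
    outer loop
      vertex 0.00 0.00 13.17
      vertex 21.53 5.61 13.17
      vertex 5.49 5.61 13.17
    endloop
  endfacet
  facet normal 0.0000 0.0000 1.0000
    outer loop
      vertex 0.00 0.00 13.17
      vertex 5.49 5.61 13.17
      vertex 5.49 19.87 13.17
    endloop
  endfacet
  facet normal 0.0000 0.0000 1.0000
    outer loop
      vertex 0.00 0.00 13.17
      vertex 5.49 19.87 13.17
      vertex 0.00 19.87 13.17
    endloop
  endfacet
  facet normal 0.0000 -1.0000 0.0000
    outer loop
      vertex 0.00 0.00 0.00
      vertex 21.53 0.00 0.00
      vertex 21.53 0.00 13.17
    endloop
  endfacet
  facet normal 0.0000 -1.0000 0.0000
    outer loop
      vertex 0.00 0.00 0.00
      vertex 21.53 0.00 13.17
      vertex 0.00 0.00 13.17
    endloop
  endfacet
  facet normal 1.0000 0.0000 0.0000
    outer loop
      vertex 21.53 0.00 0.00
      vertex 21.53 5.61 0.00
      vertex 21.53 5.61 13.17
    endloop
  endfacet
  facet normal 1.0000 0.0000 0.0000
    outer loop
      vertex 21.53 0.00 0.00
      vertex 21.53 5.61 13.17
      vertex 21.53 0.00 13.17
    endloop
  endfacet
  facet normal 0.0000 1.0000 0.0000
    outer loop
      vertex 21.53 5.61 0.00
      vertex 5.49 5.61 0.00
      vertex 5.49 5.61 13.17
    endloop
  endfacet
  facet normal 0.0000 1.0000 0.0000
    outer loop
      vertex 21.53 5.61 0.00
      vertex 5.49 5.61 13.17
      vertex 21.53 5.61 13.17
    endloop
  endfacet
  facet normal 1.0000 0.0000 0.0000
    outer loop
      vertex 5.49 5.61 0.00
      vertex 5.49 19.87 0.00
      vertex 5.49 19.87 13.17
    endloop
  endfacet
  facet normal 1.0000 0.0000 0.0000
    outer loop
      vertex 5.49 5.61 0.00
      vertex 5.49 19.87 13.17
      vertex 5.49 5.61 13.17
    endloop
  endfacet
  facet normal 0.0000 1.0000 0.0000
    outer loop
      vertex 5.49 19.87 0.00
      vertex 0.00 19.87 0.00
      vertex 0.00 19.87 13.17
    endloop
  endfacet
  facet normal 0.0000 1.0000 0.0000
    outer loop
      vertex 5.49 19.87 0.00
      vertex 0.00 19.87 13.17
      vertex 5.49 19.87 13.17
    endloop
  endfacet
  facet normal -1.0000 0.0000 0.0000
    outer loop
      vertex 0.00 19.87 0.00
      vertex 0.00 0.00 0.00
      vertex 0.00 0.00 13.17
    endloop
  endfacet
  facet normal -1.0000 0.0000 0.0000
    outer loop
      vertex 0.00 19.87 0.00
      vertex 0.00 0.00 13.17
      vertex 0.00 19.87 13.17
    endloop
  endfacet
endsolid part

The G0 Z moves step by Δz≈2.63 mm. Every layer's G1 loop is the same polygon, so the solid is a straight extrusion of it from z=0 to z≈13.2. Closing with flat bottom and top caps and triangulating gives 20 facets — an L-shaped prism: outer 21.5 × 19.9 mm, arm thicknesses ≈ 5.61 mm (horizontal) and 5.49 mm (vertical), extruded 13.2 mm in z.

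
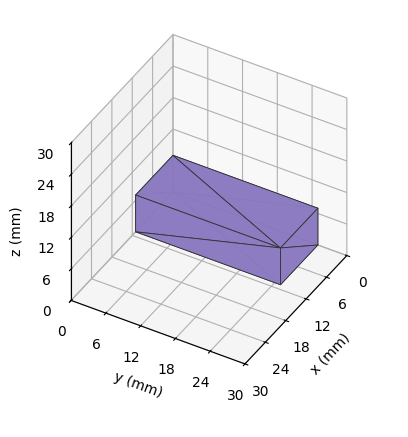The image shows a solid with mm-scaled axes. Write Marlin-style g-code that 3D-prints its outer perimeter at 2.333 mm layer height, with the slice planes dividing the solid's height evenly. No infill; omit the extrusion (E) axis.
Reading the render: the shape is a rectangular box, roughly 11 × 25 mm footprint and 7 mm tall (dimensions read to the nearest mm from the axis ticks). For the g-code, the solid's height is divided into equal slices at the stated Δz and each level perimeter traced with G1 moves after a G0 lift.

; perimeter-only toolpath
G21 ; units = mm
G90 ; absolute positioning
G28 ; home
; layer 1
G0 Z2.333
G0 X0.000 Y0.000
G1 X11.000 Y0.000
G1 X11.000 Y25.000
G1 X0.000 Y25.000
G1 X0.000 Y0.000
; layer 2
G0 Z4.667
G0 X0.000 Y0.000
G1 X11.000 Y0.000
G1 X11.000 Y25.000
G1 X0.000 Y25.000
G1 X0.000 Y0.000
; layer 3
G0 Z7.000
G0 X0.000 Y0.000
G1 X11.000 Y0.000
G1 X11.000 Y25.000
G1 X0.000 Y25.000
G1 X0.000 Y0.000
M2 ; end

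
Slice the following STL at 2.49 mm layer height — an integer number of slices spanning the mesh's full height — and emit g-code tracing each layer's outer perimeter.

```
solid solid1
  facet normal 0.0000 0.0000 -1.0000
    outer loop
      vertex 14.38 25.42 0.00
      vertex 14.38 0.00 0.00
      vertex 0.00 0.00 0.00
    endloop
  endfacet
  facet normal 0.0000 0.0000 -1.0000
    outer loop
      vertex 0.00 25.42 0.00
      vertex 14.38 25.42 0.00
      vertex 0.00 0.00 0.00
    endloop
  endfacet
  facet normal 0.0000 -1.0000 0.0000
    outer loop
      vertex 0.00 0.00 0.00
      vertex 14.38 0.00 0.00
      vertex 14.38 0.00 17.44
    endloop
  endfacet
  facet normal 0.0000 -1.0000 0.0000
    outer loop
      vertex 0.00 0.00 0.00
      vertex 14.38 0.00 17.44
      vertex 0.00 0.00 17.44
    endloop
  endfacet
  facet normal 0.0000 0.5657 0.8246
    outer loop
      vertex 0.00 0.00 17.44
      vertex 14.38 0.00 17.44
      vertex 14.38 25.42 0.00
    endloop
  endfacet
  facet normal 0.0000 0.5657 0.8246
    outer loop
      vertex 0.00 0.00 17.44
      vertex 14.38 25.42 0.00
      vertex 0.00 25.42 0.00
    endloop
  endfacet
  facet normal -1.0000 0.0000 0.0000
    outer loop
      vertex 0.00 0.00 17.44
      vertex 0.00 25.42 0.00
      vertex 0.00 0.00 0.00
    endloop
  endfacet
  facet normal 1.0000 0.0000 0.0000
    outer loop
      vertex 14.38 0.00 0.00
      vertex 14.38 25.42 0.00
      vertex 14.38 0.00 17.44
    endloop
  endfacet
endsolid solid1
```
; perimeter-only toolpath
G21 ; units = mm
G90 ; absolute positioning
G28 ; home
; layer 1
G0 Z2.49
G0 X0.00 Y0.00
G1 X14.38 Y0.00
G1 X14.38 Y21.79
G1 X0.00 Y21.79
G1 X0.00 Y0.00
; layer 2
G0 Z4.98
G0 X0.00 Y0.00
G1 X14.38 Y0.00
G1 X14.38 Y18.16
G1 X0.00 Y18.16
G1 X0.00 Y0.00
; layer 3
G0 Z7.47
G0 X0.00 Y0.00
G1 X14.38 Y0.00
G1 X14.38 Y14.53
G1 X0.00 Y14.53
G1 X0.00 Y0.00
; layer 4
G0 Z9.97
G0 X0.00 Y0.00
G1 X14.38 Y0.00
G1 X14.38 Y10.89
G1 X0.00 Y10.89
G1 X0.00 Y0.00
; layer 5
G0 Z12.46
G0 X0.00 Y0.00
G1 X14.38 Y0.00
G1 X14.38 Y7.26
G1 X0.00 Y7.26
G1 X0.00 Y0.00
; layer 6
G0 Z14.95
G0 X0.00 Y0.00
G1 X14.38 Y0.00
G1 X14.38 Y3.63
G1 X0.00 Y3.63
G1 X0.00 Y0.00
M2 ; end

The solid is a wedge (ramp): 14.4 × 25.4 mm base, rising to 17.4 mm along the y=0 edge and sloping linearly to z=0 at y=25.4. Slicing at Δz = 2.49 mm — 7 equal slices spanning the solid's height, so layer i sits at z = i·h/7 — gives 6 non-empty perimeters. Each is a 4-segment closed polygon; G0 lifts to the layer z and rapids to the start vertex, then G1 traces the edges. The cross-section shrinks linearly with z (the slice at the apex is degenerate and omitted).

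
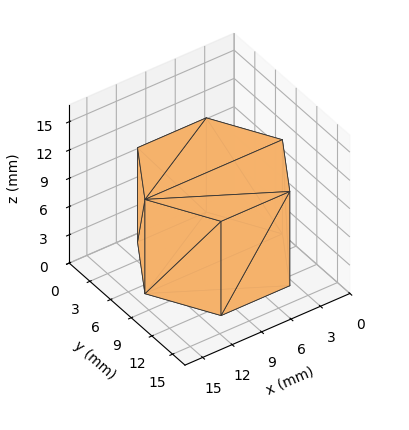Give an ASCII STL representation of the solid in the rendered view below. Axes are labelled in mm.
Reading the render: the shape is a regular 6-sided prism (a cylinder approximated with 6 flat sides), circumscribed radius ≈ 7 mm, height ≈ 10 mm (dimensions read to the nearest mm from the axis ticks). For the STL, each face is triangulated and given an outward normal.

solid part
  facet normal 0.0000 0.0000 -1.0000
    outer loop
      vertex 3.50 13.06 0.00
      vertex 10.50 13.06 0.00
      vertex 14.00 7.00 0.00
    endloop
  endfacet
  facet normal 0.0000 0.0000 -1.0000
    outer loop
      vertex 0.00 7.00 0.00
      vertex 3.50 13.06 0.00
      vertex 14.00 7.00 0.00
    endloop
  endfacet
  facet normal 0.0000 0.0000 -1.0000
    outer loop
      vertex 3.50 0.94 0.00
      vertex 0.00 7.00 0.00
      vertex 14.00 7.00 0.00
    endloop
  endfacet
  facet normal 0.0000 0.0000 -1.0000
    outer loop
      vertex 10.50 0.94 0.00
      vertex 3.50 0.94 0.00
      vertex 14.00 7.00 0.00
    endloop
  endfacet
  facet normal 0.0000 0.0000 1.0000
    outer loop
      vertex 14.00 7.00 10.00
      vertex 10.50 13.06 10.00
      vertex 3.50 13.06 10.00
    endloop
  endfacet
  facet normal 0.0000 0.0000 1.0000
    outer loop
      vertex 14.00 7.00 10.00
      vertex 3.50 13.06 10.00
      vertex 0.00 7.00 10.00
    endloop
  endfacet
  facet normal 0.0000 0.0000 1.0000
    outer loop
      vertex 14.00 7.00 10.00
      vertex 0.00 7.00 10.00
      vertex 3.50 0.94 10.00
    endloop
  endfacet
  facet normal 0.0000 0.0000 1.0000
    outer loop
      vertex 14.00 7.00 10.00
      vertex 3.50 0.94 10.00
      vertex 10.50 0.94 10.00
    endloop
  endfacet
  facet normal 0.8659 0.5001 0.0000
    outer loop
      vertex 14.00 7.00 0.00
      vertex 10.50 13.06 0.00
      vertex 10.50 13.06 10.00
    endloop
  endfacet
  facet normal 0.8659 0.5001 0.0000
    outer loop
      vertex 14.00 7.00 0.00
      vertex 10.50 13.06 10.00
      vertex 14.00 7.00 10.00
    endloop
  endfacet
  facet normal 0.0000 1.0000 0.0000
    outer loop
      vertex 10.50 13.06 0.00
      vertex 3.50 13.06 0.00
      vertex 3.50 13.06 10.00
    endloop
  endfacet
  facet normal 0.0000 1.0000 0.0000
    outer loop
      vertex 10.50 13.06 0.00
      vertex 3.50 13.06 10.00
      vertex 10.50 13.06 10.00
    endloop
  endfacet
  facet normal -0.8659 0.5001 0.0000
    outer loop
      vertex 3.50 13.06 0.00
      vertex 0.00 7.00 0.00
      vertex 0.00 7.00 10.00
    endloop
  endfacet
  facet normal -0.8659 0.5001 0.0000
    outer loop
      vertex 3.50 13.06 0.00
      vertex 0.00 7.00 10.00
      vertex 3.50 13.06 10.00
    endloop
  endfacet
  facet normal -0.8659 -0.5001 0.0000
    outer loop
      vertex 0.00 7.00 0.00
      vertex 3.50 0.94 0.00
      vertex 3.50 0.94 10.00
    endloop
  endfacet
  facet normal -0.8659 -0.5001 0.0000
    outer loop
      vertex 0.00 7.00 0.00
      vertex 3.50 0.94 10.00
      vertex 0.00 7.00 10.00
    endloop
  endfacet
  facet normal 0.0000 -1.0000 0.0000
    outer loop
      vertex 3.50 0.94 0.00
      vertex 10.50 0.94 0.00
      vertex 10.50 0.94 10.00
    endloop
  endfacet
  facet normal 0.0000 -1.0000 0.0000
    outer loop
      vertex 3.50 0.94 0.00
      vertex 10.50 0.94 10.00
      vertex 3.50 0.94 10.00
    endloop
  endfacet
  facet normal 0.8659 -0.5001 0.0000
    outer loop
      vertex 10.50 0.94 0.00
      vertex 14.00 7.00 0.00
      vertex 14.00 7.00 10.00
    endloop
  endfacet
  facet normal 0.8659 -0.5001 0.0000
    outer loop
      vertex 10.50 0.94 0.00
      vertex 14.00 7.00 10.00
      vertex 10.50 0.94 10.00
    endloop
  endfacet
endsolid part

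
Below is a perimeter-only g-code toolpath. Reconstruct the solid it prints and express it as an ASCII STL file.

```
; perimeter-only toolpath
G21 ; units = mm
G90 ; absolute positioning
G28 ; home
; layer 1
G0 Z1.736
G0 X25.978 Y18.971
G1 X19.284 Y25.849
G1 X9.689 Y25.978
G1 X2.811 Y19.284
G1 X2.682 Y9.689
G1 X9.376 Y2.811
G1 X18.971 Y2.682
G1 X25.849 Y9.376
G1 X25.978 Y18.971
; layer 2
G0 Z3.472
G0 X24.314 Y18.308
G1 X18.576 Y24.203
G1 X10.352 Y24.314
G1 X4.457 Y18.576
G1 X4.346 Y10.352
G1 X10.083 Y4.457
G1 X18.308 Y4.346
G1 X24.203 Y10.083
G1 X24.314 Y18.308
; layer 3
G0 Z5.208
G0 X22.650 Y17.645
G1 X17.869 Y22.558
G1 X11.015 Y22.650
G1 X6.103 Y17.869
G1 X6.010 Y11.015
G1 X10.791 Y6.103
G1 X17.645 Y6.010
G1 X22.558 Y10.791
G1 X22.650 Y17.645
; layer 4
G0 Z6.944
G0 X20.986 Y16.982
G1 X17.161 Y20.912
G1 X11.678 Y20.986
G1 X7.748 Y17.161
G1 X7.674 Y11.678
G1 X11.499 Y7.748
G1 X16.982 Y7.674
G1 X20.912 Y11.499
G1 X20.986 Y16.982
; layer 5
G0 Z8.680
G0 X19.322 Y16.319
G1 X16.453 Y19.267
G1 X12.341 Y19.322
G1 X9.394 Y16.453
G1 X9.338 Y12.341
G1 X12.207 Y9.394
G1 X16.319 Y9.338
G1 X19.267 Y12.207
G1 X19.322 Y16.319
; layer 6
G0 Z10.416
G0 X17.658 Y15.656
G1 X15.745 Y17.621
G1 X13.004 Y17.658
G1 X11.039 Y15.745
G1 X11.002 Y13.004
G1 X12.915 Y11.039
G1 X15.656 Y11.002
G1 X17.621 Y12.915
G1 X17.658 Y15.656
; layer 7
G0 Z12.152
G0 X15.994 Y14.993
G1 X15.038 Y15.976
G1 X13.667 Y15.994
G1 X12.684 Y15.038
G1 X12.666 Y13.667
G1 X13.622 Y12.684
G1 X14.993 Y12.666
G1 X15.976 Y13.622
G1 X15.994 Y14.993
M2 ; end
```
solid part
  facet normal 0.0000 0.0000 -1.0000
    outer loop
      vertex 9.026 27.642 0.000
      vertex 19.992 27.494 0.000
      vertex 27.642 19.634 0.000
    endloop
  endfacet
  facet normal 0.0000 0.0000 -1.0000
    outer loop
      vertex 1.166 19.992 0.000
      vertex 9.026 27.642 0.000
      vertex 27.642 19.634 0.000
    endloop
  endfacet
  facet normal 0.0000 0.0000 -1.0000
    outer loop
      vertex 1.018 9.026 0.000
      vertex 1.166 19.992 0.000
      vertex 27.642 19.634 0.000
    endloop
  endfacet
  facet normal 0.0000 0.0000 -1.0000
    outer loop
      vertex 8.668 1.166 0.000
      vertex 1.018 9.026 0.000
      vertex 27.642 19.634 0.000
    endloop
  endfacet
  facet normal 0.0000 0.0000 -1.0000
    outer loop
      vertex 19.634 1.018 0.000
      vertex 8.668 1.166 0.000
      vertex 27.642 19.634 0.000
    endloop
  endfacet
  facet normal 0.0000 0.0000 -1.0000
    outer loop
      vertex 27.494 8.668 0.000
      vertex 19.634 1.018 0.000
      vertex 27.642 19.634 0.000
    endloop
  endfacet
  facet normal 0.5187 0.5048 0.6900
    outer loop
      vertex 27.642 19.634 0.000
      vertex 19.992 27.494 0.000
      vertex 14.330 14.330 13.888
    endloop
  endfacet
  facet normal 0.0098 0.7237 0.6900
    outer loop
      vertex 19.992 27.494 0.000
      vertex 9.026 27.642 0.000
      vertex 14.330 14.330 13.888
    endloop
  endfacet
  facet normal -0.5048 0.5187 0.6900
    outer loop
      vertex 9.026 27.642 0.000
      vertex 1.166 19.992 0.000
      vertex 14.330 14.330 13.888
    endloop
  endfacet
  facet normal -0.7237 0.0098 0.6900
    outer loop
      vertex 1.166 19.992 0.000
      vertex 1.018 9.026 0.000
      vertex 14.330 14.330 13.888
    endloop
  endfacet
  facet normal -0.5187 -0.5048 0.6900
    outer loop
      vertex 1.018 9.026 0.000
      vertex 8.668 1.166 0.000
      vertex 14.330 14.330 13.888
    endloop
  endfacet
  facet normal -0.0098 -0.7237 0.6900
    outer loop
      vertex 8.668 1.166 0.000
      vertex 19.634 1.018 0.000
      vertex 14.330 14.330 13.888
    endloop
  endfacet
  facet normal 0.5048 -0.5187 0.6900
    outer loop
      vertex 19.634 1.018 0.000
      vertex 27.494 8.668 0.000
      vertex 14.330 14.330 13.888
    endloop
  endfacet
  facet normal 0.7237 -0.0098 0.6900
    outer loop
      vertex 27.494 8.668 0.000
      vertex 27.642 19.634 0.000
      vertex 14.330 14.330 13.888
    endloop
  endfacet
endsolid part

The G0 Z moves step by Δz≈1.736 mm. The G1 loops shrink linearly with z, so the solid tapers from its base footprint up to z≈13.9. Closing with a flat bottom cap and the tapered top and triangulating gives 14 facets — a regular 8-sided pyramid, base circumscribed radius ≈ 14.3 mm, apex at z ≈ 13.9 mm.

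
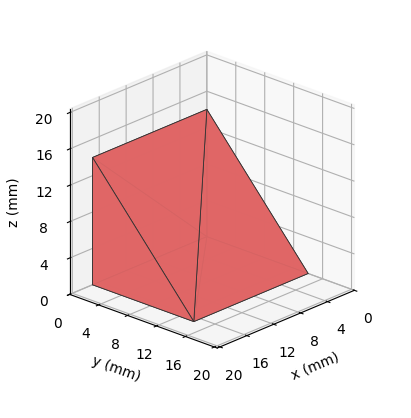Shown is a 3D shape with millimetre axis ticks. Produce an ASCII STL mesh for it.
Reading the render: the shape is a wedge (ramp): 17 × 14 mm base, rising to 14 mm along the y=0 edge and sloping linearly to z=0 at y=14 (dimensions read to the nearest mm from the axis ticks). For the STL, each face is triangulated and given an outward normal.

solid part
  facet normal 0.0000 0.0000 -1.0000
    outer loop
      vertex 17.00 14.00 0.00
      vertex 17.00 0.00 0.00
      vertex 0.00 0.00 0.00
    endloop
  endfacet
  facet normal 0.0000 0.0000 -1.0000
    outer loop
      vertex 0.00 14.00 0.00
      vertex 17.00 14.00 0.00
      vertex 0.00 0.00 0.00
    endloop
  endfacet
  facet normal 0.0000 -1.0000 0.0000
    outer loop
      vertex 0.00 0.00 0.00
      vertex 17.00 0.00 0.00
      vertex 17.00 0.00 14.00
    endloop
  endfacet
  facet normal 0.0000 -1.0000 0.0000
    outer loop
      vertex 0.00 0.00 0.00
      vertex 17.00 0.00 14.00
      vertex 0.00 0.00 14.00
    endloop
  endfacet
  facet normal 0.0000 0.7071 0.7071
    outer loop
      vertex 0.00 0.00 14.00
      vertex 17.00 0.00 14.00
      vertex 17.00 14.00 0.00
    endloop
  endfacet
  facet normal 0.0000 0.7071 0.7071
    outer loop
      vertex 0.00 0.00 14.00
      vertex 17.00 14.00 0.00
      vertex 0.00 14.00 0.00
    endloop
  endfacet
  facet normal -1.0000 0.0000 0.0000
    outer loop
      vertex 0.00 0.00 14.00
      vertex 0.00 14.00 0.00
      vertex 0.00 0.00 0.00
    endloop
  endfacet
  facet normal 1.0000 0.0000 0.0000
    outer loop
      vertex 17.00 0.00 0.00
      vertex 17.00 14.00 0.00
      vertex 17.00 0.00 14.00
    endloop
  endfacet
endsolid part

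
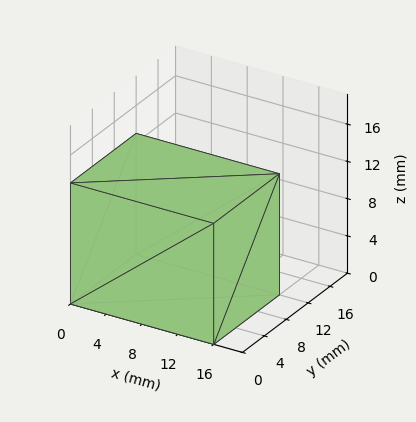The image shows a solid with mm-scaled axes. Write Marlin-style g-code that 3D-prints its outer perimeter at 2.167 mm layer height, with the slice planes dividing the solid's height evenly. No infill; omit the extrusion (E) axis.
Reading the render: the shape is a rectangular box, roughly 16 × 12 mm footprint and 13 mm tall (dimensions read to the nearest mm from the axis ticks). For the g-code, the solid's height is divided into equal slices at the stated Δz and each level perimeter traced with G1 moves after a G0 lift.

; perimeter-only toolpath
G21 ; units = mm
G90 ; absolute positioning
G28 ; home
; layer 1
G0 Z2.167
G0 X0.000 Y0.000
G1 X16.000 Y0.000
G1 X16.000 Y12.000
G1 X0.000 Y12.000
G1 X0.000 Y0.000
; layer 2
G0 Z4.333
G0 X0.000 Y0.000
G1 X16.000 Y0.000
G1 X16.000 Y12.000
G1 X0.000 Y12.000
G1 X0.000 Y0.000
; layer 3
G0 Z6.500
G0 X0.000 Y0.000
G1 X16.000 Y0.000
G1 X16.000 Y12.000
G1 X0.000 Y12.000
G1 X0.000 Y0.000
; layer 4
G0 Z8.667
G0 X0.000 Y0.000
G1 X16.000 Y0.000
G1 X16.000 Y12.000
G1 X0.000 Y12.000
G1 X0.000 Y0.000
; layer 5
G0 Z10.833
G0 X0.000 Y0.000
G1 X16.000 Y0.000
G1 X16.000 Y12.000
G1 X0.000 Y12.000
G1 X0.000 Y0.000
; layer 6
G0 Z13.000
G0 X0.000 Y0.000
G1 X16.000 Y0.000
G1 X16.000 Y12.000
G1 X0.000 Y12.000
G1 X0.000 Y0.000
M2 ; end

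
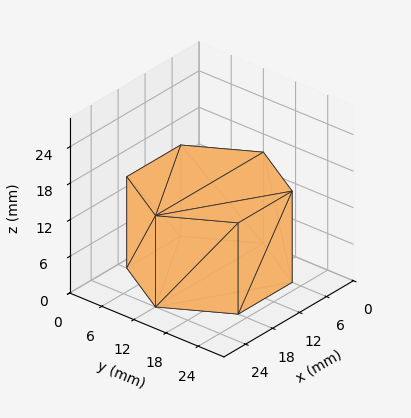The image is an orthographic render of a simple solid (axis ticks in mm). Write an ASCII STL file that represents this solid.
Reading the render: the shape is a regular 6-sided prism (a cylinder approximated with 6 flat sides), circumscribed radius ≈ 12 mm, height ≈ 15 mm (dimensions read to the nearest mm from the axis ticks). For the STL, each face is triangulated and given an outward normal.

solid part
  facet normal 0.0000 0.0000 -1.0000
    outer loop
      vertex 6.000 22.392 0.000
      vertex 18.000 22.392 0.000
      vertex 24.000 12.000 0.000
    endloop
  endfacet
  facet normal 0.0000 0.0000 -1.0000
    outer loop
      vertex 0.000 12.000 0.000
      vertex 6.000 22.392 0.000
      vertex 24.000 12.000 0.000
    endloop
  endfacet
  facet normal 0.0000 0.0000 -1.0000
    outer loop
      vertex 6.000 1.608 0.000
      vertex 0.000 12.000 0.000
      vertex 24.000 12.000 0.000
    endloop
  endfacet
  facet normal 0.0000 0.0000 -1.0000
    outer loop
      vertex 18.000 1.608 0.000
      vertex 6.000 1.608 0.000
      vertex 24.000 12.000 0.000
    endloop
  endfacet
  facet normal 0.0000 0.0000 1.0000
    outer loop
      vertex 24.000 12.000 15.000
      vertex 18.000 22.392 15.000
      vertex 6.000 22.392 15.000
    endloop
  endfacet
  facet normal 0.0000 0.0000 1.0000
    outer loop
      vertex 24.000 12.000 15.000
      vertex 6.000 22.392 15.000
      vertex 0.000 12.000 15.000
    endloop
  endfacet
  facet normal 0.0000 0.0000 1.0000
    outer loop
      vertex 24.000 12.000 15.000
      vertex 0.000 12.000 15.000
      vertex 6.000 1.608 15.000
    endloop
  endfacet
  facet normal 0.0000 0.0000 1.0000
    outer loop
      vertex 24.000 12.000 15.000
      vertex 6.000 1.608 15.000
      vertex 18.000 1.608 15.000
    endloop
  endfacet
  facet normal 0.8660 0.5000 0.0000
    outer loop
      vertex 24.000 12.000 0.000
      vertex 18.000 22.392 0.000
      vertex 18.000 22.392 15.000
    endloop
  endfacet
  facet normal 0.8660 0.5000 0.0000
    outer loop
      vertex 24.000 12.000 0.000
      vertex 18.000 22.392 15.000
      vertex 24.000 12.000 15.000
    endloop
  endfacet
  facet normal 0.0000 1.0000 0.0000
    outer loop
      vertex 18.000 22.392 0.000
      vertex 6.000 22.392 0.000
      vertex 6.000 22.392 15.000
    endloop
  endfacet
  facet normal 0.0000 1.0000 0.0000
    outer loop
      vertex 18.000 22.392 0.000
      vertex 6.000 22.392 15.000
      vertex 18.000 22.392 15.000
    endloop
  endfacet
  facet normal -0.8660 0.5000 0.0000
    outer loop
      vertex 6.000 22.392 0.000
      vertex 0.000 12.000 0.000
      vertex 0.000 12.000 15.000
    endloop
  endfacet
  facet normal -0.8660 0.5000 0.0000
    outer loop
      vertex 6.000 22.392 0.000
      vertex 0.000 12.000 15.000
      vertex 6.000 22.392 15.000
    endloop
  endfacet
  facet normal -0.8660 -0.5000 0.0000
    outer loop
      vertex 0.000 12.000 0.000
      vertex 6.000 1.608 0.000
      vertex 6.000 1.608 15.000
    endloop
  endfacet
  facet normal -0.8660 -0.5000 0.0000
    outer loop
      vertex 0.000 12.000 0.000
      vertex 6.000 1.608 15.000
      vertex 0.000 12.000 15.000
    endloop
  endfacet
  facet normal 0.0000 -1.0000 0.0000
    outer loop
      vertex 6.000 1.608 0.000
      vertex 18.000 1.608 0.000
      vertex 18.000 1.608 15.000
    endloop
  endfacet
  facet normal 0.0000 -1.0000 0.0000
    outer loop
      vertex 6.000 1.608 0.000
      vertex 18.000 1.608 15.000
      vertex 6.000 1.608 15.000
    endloop
  endfacet
  facet normal 0.8660 -0.5000 0.0000
    outer loop
      vertex 18.000 1.608 0.000
      vertex 24.000 12.000 0.000
      vertex 24.000 12.000 15.000
    endloop
  endfacet
  facet normal 0.8660 -0.5000 0.0000
    outer loop
      vertex 18.000 1.608 0.000
      vertex 24.000 12.000 15.000
      vertex 18.000 1.608 15.000
    endloop
  endfacet
endsolid part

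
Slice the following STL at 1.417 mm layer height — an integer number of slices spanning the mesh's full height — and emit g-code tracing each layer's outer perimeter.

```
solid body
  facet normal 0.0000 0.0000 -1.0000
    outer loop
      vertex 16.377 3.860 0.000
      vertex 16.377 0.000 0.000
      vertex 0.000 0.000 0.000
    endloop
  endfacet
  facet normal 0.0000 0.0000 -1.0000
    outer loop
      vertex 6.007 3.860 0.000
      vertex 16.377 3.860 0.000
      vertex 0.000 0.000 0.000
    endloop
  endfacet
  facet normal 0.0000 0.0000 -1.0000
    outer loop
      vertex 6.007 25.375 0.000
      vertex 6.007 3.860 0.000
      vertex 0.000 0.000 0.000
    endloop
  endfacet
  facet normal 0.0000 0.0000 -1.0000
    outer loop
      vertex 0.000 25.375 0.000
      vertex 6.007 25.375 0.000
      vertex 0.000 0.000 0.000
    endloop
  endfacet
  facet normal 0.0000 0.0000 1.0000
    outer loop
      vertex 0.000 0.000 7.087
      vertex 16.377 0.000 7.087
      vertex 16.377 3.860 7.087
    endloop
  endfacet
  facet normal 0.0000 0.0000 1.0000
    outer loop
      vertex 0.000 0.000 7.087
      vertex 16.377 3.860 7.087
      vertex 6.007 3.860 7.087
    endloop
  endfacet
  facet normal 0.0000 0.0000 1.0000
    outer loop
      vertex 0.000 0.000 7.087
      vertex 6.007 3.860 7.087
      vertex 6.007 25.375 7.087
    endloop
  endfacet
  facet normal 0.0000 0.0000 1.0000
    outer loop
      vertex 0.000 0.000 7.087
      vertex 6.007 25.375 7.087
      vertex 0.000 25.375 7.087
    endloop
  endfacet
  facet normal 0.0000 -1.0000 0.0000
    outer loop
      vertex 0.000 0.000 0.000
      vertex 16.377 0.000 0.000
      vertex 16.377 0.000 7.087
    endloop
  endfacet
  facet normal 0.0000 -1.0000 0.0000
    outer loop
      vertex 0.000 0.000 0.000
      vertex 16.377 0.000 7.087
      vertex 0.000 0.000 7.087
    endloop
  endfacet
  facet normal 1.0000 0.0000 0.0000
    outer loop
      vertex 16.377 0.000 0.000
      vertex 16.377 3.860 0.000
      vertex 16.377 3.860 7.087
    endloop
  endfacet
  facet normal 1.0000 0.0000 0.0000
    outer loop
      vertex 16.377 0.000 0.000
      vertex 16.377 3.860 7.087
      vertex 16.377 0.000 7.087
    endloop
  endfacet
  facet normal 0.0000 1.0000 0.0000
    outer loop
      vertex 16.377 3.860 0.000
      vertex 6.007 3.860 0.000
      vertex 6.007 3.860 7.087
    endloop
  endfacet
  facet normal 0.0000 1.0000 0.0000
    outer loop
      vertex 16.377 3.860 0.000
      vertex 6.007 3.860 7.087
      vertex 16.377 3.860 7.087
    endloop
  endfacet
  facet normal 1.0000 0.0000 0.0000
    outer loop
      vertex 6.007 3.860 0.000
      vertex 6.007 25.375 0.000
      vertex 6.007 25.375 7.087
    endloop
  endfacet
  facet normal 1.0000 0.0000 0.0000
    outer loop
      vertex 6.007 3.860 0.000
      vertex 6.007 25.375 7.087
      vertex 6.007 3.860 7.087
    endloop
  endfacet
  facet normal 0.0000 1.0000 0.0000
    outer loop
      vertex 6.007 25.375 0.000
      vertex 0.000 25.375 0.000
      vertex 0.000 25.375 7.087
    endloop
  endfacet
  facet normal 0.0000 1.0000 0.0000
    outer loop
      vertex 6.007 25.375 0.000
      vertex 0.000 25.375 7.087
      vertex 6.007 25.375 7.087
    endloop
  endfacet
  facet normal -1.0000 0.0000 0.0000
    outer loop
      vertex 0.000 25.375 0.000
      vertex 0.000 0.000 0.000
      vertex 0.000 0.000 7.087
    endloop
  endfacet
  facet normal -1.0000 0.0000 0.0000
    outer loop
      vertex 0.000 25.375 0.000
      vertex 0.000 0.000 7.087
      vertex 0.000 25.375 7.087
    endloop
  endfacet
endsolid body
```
; perimeter-only toolpath
G21 ; units = mm
G90 ; absolute positioning
G28 ; home
; layer 1
G0 Z1.417
G0 X0.000 Y0.000
G1 X16.377 Y0.000
G1 X16.377 Y3.860
G1 X6.007 Y3.860
G1 X6.007 Y25.375
G1 X0.000 Y25.375
G1 X0.000 Y0.000
; layer 2
G0 Z2.835
G0 X0.000 Y0.000
G1 X16.377 Y0.000
G1 X16.377 Y3.860
G1 X6.007 Y3.860
G1 X6.007 Y25.375
G1 X0.000 Y25.375
G1 X0.000 Y0.000
; layer 3
G0 Z4.252
G0 X0.000 Y0.000
G1 X16.377 Y0.000
G1 X16.377 Y3.860
G1 X6.007 Y3.860
G1 X6.007 Y25.375
G1 X0.000 Y25.375
G1 X0.000 Y0.000
; layer 4
G0 Z5.670
G0 X0.000 Y0.000
G1 X16.377 Y0.000
G1 X16.377 Y3.860
G1 X6.007 Y3.860
G1 X6.007 Y25.375
G1 X0.000 Y25.375
G1 X0.000 Y0.000
; layer 5
G0 Z7.087
G0 X0.000 Y0.000
G1 X16.377 Y0.000
G1 X16.377 Y3.860
G1 X6.007 Y3.860
G1 X6.007 Y25.375
G1 X0.000 Y25.375
G1 X0.000 Y0.000
M2 ; end

The solid is an L-shaped prism: outer 16.4 × 25.4 mm, arm thicknesses ≈ 3.86 mm (horizontal) and 6.01 mm (vertical), extruded 7.09 mm in z. Slicing at Δz = 1.417 mm — 5 equal slices spanning the solid's height, so layer i sits at z = i·h/5 — gives 5 non-empty perimeters. Each is a 6-segment closed polygon; G0 lifts to the layer z and rapids to the start vertex, then G1 traces the edges.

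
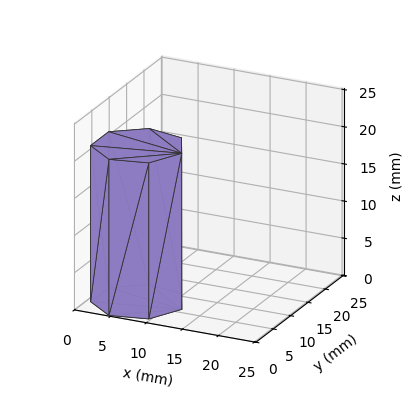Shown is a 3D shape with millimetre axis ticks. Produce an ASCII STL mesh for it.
Reading the render: the shape is a regular 7-sided prism (a cylinder approximated with 7 flat sides), circumscribed radius ≈ 6 mm, height ≈ 21 mm (dimensions read to the nearest mm from the axis ticks). For the STL, each face is triangulated and given an outward normal.

solid part
  facet normal 0.0000 0.0000 -1.0000
    outer loop
      vertex 4.7 11.8 0.0
      vertex 9.7 10.7 0.0
      vertex 12.0 6.0 0.0
    endloop
  endfacet
  facet normal 0.0000 0.0000 -1.0000
    outer loop
      vertex 0.6 8.6 0.0
      vertex 4.7 11.8 0.0
      vertex 12.0 6.0 0.0
    endloop
  endfacet
  facet normal 0.0000 0.0000 -1.0000
    outer loop
      vertex 0.6 3.4 0.0
      vertex 0.6 8.6 0.0
      vertex 12.0 6.0 0.0
    endloop
  endfacet
  facet normal 0.0000 0.0000 -1.0000
    outer loop
      vertex 4.7 0.2 0.0
      vertex 0.6 3.4 0.0
      vertex 12.0 6.0 0.0
    endloop
  endfacet
  facet normal 0.0000 0.0000 -1.0000
    outer loop
      vertex 9.7 1.3 0.0
      vertex 4.7 0.2 0.0
      vertex 12.0 6.0 0.0
    endloop
  endfacet
  facet normal 0.0000 0.0000 1.0000
    outer loop
      vertex 12.0 6.0 21.0
      vertex 9.7 10.7 21.0
      vertex 4.7 11.8 21.0
    endloop
  endfacet
  facet normal 0.0000 0.0000 1.0000
    outer loop
      vertex 12.0 6.0 21.0
      vertex 4.7 11.8 21.0
      vertex 0.6 8.6 21.0
    endloop
  endfacet
  facet normal 0.0000 0.0000 1.0000
    outer loop
      vertex 12.0 6.0 21.0
      vertex 0.6 8.6 21.0
      vertex 0.6 3.4 21.0
    endloop
  endfacet
  facet normal 0.0000 0.0000 1.0000
    outer loop
      vertex 12.0 6.0 21.0
      vertex 0.6 3.4 21.0
      vertex 4.7 0.2 21.0
    endloop
  endfacet
  facet normal 0.0000 0.0000 1.0000
    outer loop
      vertex 12.0 6.0 21.0
      vertex 4.7 0.2 21.0
      vertex 9.7 1.3 21.0
    endloop
  endfacet
  facet normal 0.8982 0.4396 0.0000
    outer loop
      vertex 12.0 6.0 0.0
      vertex 9.7 10.7 0.0
      vertex 9.7 10.7 21.0
    endloop
  endfacet
  facet normal 0.8982 0.4396 0.0000
    outer loop
      vertex 12.0 6.0 0.0
      vertex 9.7 10.7 21.0
      vertex 12.0 6.0 21.0
    endloop
  endfacet
  facet normal 0.2149 0.9766 0.0000
    outer loop
      vertex 9.7 10.7 0.0
      vertex 4.7 11.8 0.0
      vertex 4.7 11.8 21.0
    endloop
  endfacet
  facet normal 0.2149 0.9766 0.0000
    outer loop
      vertex 9.7 10.7 0.0
      vertex 4.7 11.8 21.0
      vertex 9.7 10.7 21.0
    endloop
  endfacet
  facet normal -0.6153 0.7883 0.0000
    outer loop
      vertex 4.7 11.8 0.0
      vertex 0.6 8.6 0.0
      vertex 0.6 8.6 21.0
    endloop
  endfacet
  facet normal -0.6153 0.7883 0.0000
    outer loop
      vertex 4.7 11.8 0.0
      vertex 0.6 8.6 21.0
      vertex 4.7 11.8 21.0
    endloop
  endfacet
  facet normal -1.0000 0.0000 0.0000
    outer loop
      vertex 0.6 8.6 0.0
      vertex 0.6 3.4 0.0
      vertex 0.6 3.4 21.0
    endloop
  endfacet
  facet normal -1.0000 0.0000 0.0000
    outer loop
      vertex 0.6 8.6 0.0
      vertex 0.6 3.4 21.0
      vertex 0.6 8.6 21.0
    endloop
  endfacet
  facet normal -0.6153 -0.7883 0.0000
    outer loop
      vertex 0.6 3.4 0.0
      vertex 4.7 0.2 0.0
      vertex 4.7 0.2 21.0
    endloop
  endfacet
  facet normal -0.6153 -0.7883 0.0000
    outer loop
      vertex 0.6 3.4 0.0
      vertex 4.7 0.2 21.0
      vertex 0.6 3.4 21.0
    endloop
  endfacet
  facet normal 0.2149 -0.9766 0.0000
    outer loop
      vertex 4.7 0.2 0.0
      vertex 9.7 1.3 0.0
      vertex 9.7 1.3 21.0
    endloop
  endfacet
  facet normal 0.2149 -0.9766 0.0000
    outer loop
      vertex 4.7 0.2 0.0
      vertex 9.7 1.3 21.0
      vertex 4.7 0.2 21.0
    endloop
  endfacet
  facet normal 0.8982 -0.4396 0.0000
    outer loop
      vertex 9.7 1.3 0.0
      vertex 12.0 6.0 0.0
      vertex 12.0 6.0 21.0
    endloop
  endfacet
  facet normal 0.8982 -0.4396 0.0000
    outer loop
      vertex 9.7 1.3 0.0
      vertex 12.0 6.0 21.0
      vertex 9.7 1.3 21.0
    endloop
  endfacet
endsolid part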